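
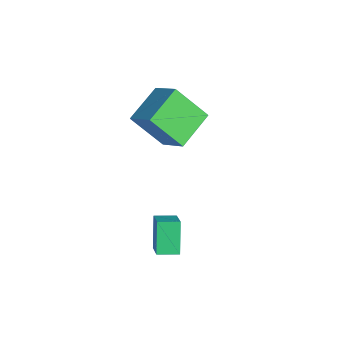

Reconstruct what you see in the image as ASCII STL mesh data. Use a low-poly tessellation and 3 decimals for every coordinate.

solid 
facet normal -0.790 0.159 -0.592
outer loop
vertex -0.635 0.206 1.101
vertex -0.431 0.988 1.039
vertex 0.103 -0.069 0.041
endloop
endfacet
facet normal -0.251 -0.965 0.076
outer loop
vertex 1.091 -0.268 0.781
vertex -0.635 0.206 1.101
vertex 0.103 -0.069 0.041
endloop
endfacet
facet normal -0.790 0.160 -0.592
outer loop
vertex 0.103 -0.069 0.041
vertex -0.431 0.988 1.039
vertex 0.307 0.713 -0.02
endloop
endfacet
facet normal 0.559 -0.208 -0.802
outer loop
vertex 0.307 0.713 -0.02
vertex 1.091 -0.268 0.781
vertex 0.103 -0.069 0.041
endloop
endfacet
facet normal -0.559 0.209 0.802
outer loop
vertex -0.635 0.206 1.101
vertex 0.557 0.789 1.779
vertex -0.431 0.988 1.039
endloop
endfacet
facet normal -0.251 -0.965 0.076
outer loop
vertex 0.353 0.007 1.84
vertex -0.635 0.206 1.101
vertex 1.091 -0.268 0.781
endloop
endfacet
facet normal -0.559 0.208 0.803
outer loop
vertex 0.353 0.007 1.84
vertex 0.557 0.789 1.779
vertex -0.635 0.206 1.101
endloop
endfacet
facet normal 0.251 0.965 -0.076
outer loop
vertex -0.431 0.988 1.039
vertex 0.557 0.789 1.779
vertex 0.307 0.713 -0.02
endloop
endfacet
facet normal 0.558 -0.209 -0.803
outer loop
vertex 1.295 0.514 0.719
vertex 1.091 -0.268 0.781
vertex 0.307 0.713 -0.02
endloop
endfacet
facet normal 0.251 0.965 -0.076
outer loop
vertex 0.307 0.713 -0.02
vertex 0.557 0.789 1.779
vertex 1.295 0.514 0.719
endloop
endfacet
facet normal 0.790 -0.159 0.592
outer loop
vertex 1.295 0.514 0.719
vertex 0.353 0.007 1.84
vertex 1.091 -0.268 0.781
endloop
endfacet
facet normal 0.790 -0.160 0.592
outer loop
vertex 0.557 0.789 1.779
vertex 0.353 0.007 1.84
vertex 1.295 0.514 0.719
endloop
endfacet
facet normal -0.776 -0.276 -0.567
outer loop
vertex -3.713 0.362 3.804
vertex -4.596 1.622 4.399
vertex -3.122 1.394 2.493
endloop
endfacet
facet normal 0.535 -0.764 -0.360
outer loop
vertex -2.044 1.778 3.281
vertex -3.713 0.362 3.804
vertex -3.122 1.394 2.493
endloop
endfacet
facet normal -0.776 -0.277 -0.567
outer loop
vertex -3.122 1.394 2.493
vertex -4.596 1.622 4.399
vertex -4.006 2.654 3.088
endloop
endfacet
facet normal 0.333 0.584 -0.740
outer loop
vertex -4.006 2.654 3.088
vertex -2.044 1.778 3.281
vertex -3.122 1.394 2.493
endloop
endfacet
facet normal -0.334 -0.583 0.741
outer loop
vertex -3.713 0.362 3.804
vertex -3.518 2.006 5.187
vertex -4.596 1.622 4.399
endloop
endfacet
facet normal 0.535 -0.764 -0.361
outer loop
vertex -2.634 0.746 4.592
vertex -3.713 0.362 3.804
vertex -2.044 1.778 3.281
endloop
endfacet
facet normal -0.333 -0.584 0.741
outer loop
vertex -2.634 0.746 4.592
vertex -3.518 2.006 5.187
vertex -3.713 0.362 3.804
endloop
endfacet
facet normal -0.535 0.764 0.360
outer loop
vertex -4.596 1.622 4.399
vertex -3.518 2.006 5.187
vertex -4.006 2.654 3.088
endloop
endfacet
facet normal 0.333 0.583 -0.741
outer loop
vertex -2.927 3.038 3.876
vertex -2.044 1.778 3.281
vertex -4.006 2.654 3.088
endloop
endfacet
facet normal -0.535 0.764 0.360
outer loop
vertex -4.006 2.654 3.088
vertex -3.518 2.006 5.187
vertex -2.927 3.038 3.876
endloop
endfacet
facet normal 0.776 0.276 0.567
outer loop
vertex -2.927 3.038 3.876
vertex -2.634 0.746 4.592
vertex -2.044 1.778 3.281
endloop
endfacet
facet normal 0.776 0.276 0.567
outer loop
vertex -3.518 2.006 5.187
vertex -2.634 0.746 4.592
vertex -2.927 3.038 3.876
endloop
endfacet

endsolid


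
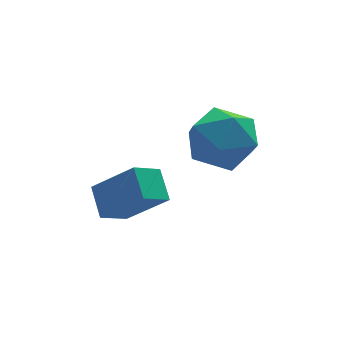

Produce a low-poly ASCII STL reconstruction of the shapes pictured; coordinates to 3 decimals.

solid 
facet normal -0.818 -0.275 0.505
outer loop
vertex -2.042 -0.645 -0.996
vertex -1.991 0.283 -0.408
vertex -3.028 0.147 -2.162
endloop
endfacet
facet normal -0.045 -0.844 -0.535
outer loop
vertex -2.169 0.437 -2.692
vertex -2.042 -0.645 -0.996
vertex -3.028 0.147 -2.162
endloop
endfacet
facet normal -0.818 -0.275 0.505
outer loop
vertex -3.028 0.147 -2.162
vertex -1.991 0.283 -0.408
vertex -2.977 1.075 -1.574
endloop
endfacet
facet normal -0.573 0.461 -0.677
outer loop
vertex -2.977 1.075 -1.574
vertex -2.169 0.437 -2.692
vertex -3.028 0.147 -2.162
endloop
endfacet
facet normal 0.573 -0.461 0.677
outer loop
vertex -2.042 -0.645 -0.996
vertex -1.132 0.573 -0.938
vertex -1.991 0.283 -0.408
endloop
endfacet
facet normal -0.045 -0.844 -0.535
outer loop
vertex -1.183 -0.355 -1.526
vertex -2.042 -0.645 -0.996
vertex -2.169 0.437 -2.692
endloop
endfacet
facet normal 0.573 -0.461 0.677
outer loop
vertex -1.183 -0.355 -1.526
vertex -1.132 0.573 -0.938
vertex -2.042 -0.645 -0.996
endloop
endfacet
facet normal 0.045 0.844 0.535
outer loop
vertex -1.991 0.283 -0.408
vertex -1.132 0.573 -0.938
vertex -2.977 1.075 -1.574
endloop
endfacet
facet normal -0.573 0.461 -0.677
outer loop
vertex -2.118 1.365 -2.104
vertex -2.169 0.437 -2.692
vertex -2.977 1.075 -1.574
endloop
endfacet
facet normal 0.045 0.844 0.535
outer loop
vertex -2.977 1.075 -1.574
vertex -1.132 0.573 -0.938
vertex -2.118 1.365 -2.104
endloop
endfacet
facet normal 0.818 0.275 -0.505
outer loop
vertex -2.118 1.365 -2.104
vertex -1.183 -0.355 -1.526
vertex -2.169 0.437 -2.692
endloop
endfacet
facet normal 0.818 0.275 -0.505
outer loop
vertex -1.132 0.573 -0.938
vertex -1.183 -0.355 -1.526
vertex -2.118 1.365 -2.104
endloop
endfacet
facet normal -0.963 0.266 0.051
outer loop
vertex -0.42 0.212 0.702
vertex -0.727 -0.855 0.465
vertex -0.581 -0.533 1.544
endloop
endfacet
facet normal -0.564 0.669 0.484
outer loop
vertex -0.42 0.212 0.702
vertex -0.581 -0.533 1.544
vertex 0.299 0.183 1.58
endloop
endfacet
facet normal -0.068 0.994 0.088
outer loop
vertex -0.42 0.212 0.702
vertex 0.299 0.183 1.58
vertex 0.697 0.304 0.524
endloop
endfacet
facet normal -0.159 0.791 -0.590
outer loop
vertex -0.42 0.212 0.702
vertex 0.697 0.304 0.524
vertex 0.063 -0.338 -0.166
endloop
endfacet
facet normal -0.713 0.341 -0.613
outer loop
vertex -0.42 0.212 0.702
vertex 0.063 -0.338 -0.166
vertex -0.727 -0.855 0.465
endloop
endfacet
facet normal -0.231 0.237 0.944
outer loop
vertex 0.299 0.183 1.58
vertex -0.581 -0.533 1.544
vertex 0.437 -0.902 1.886
endloop
endfacet
facet normal -0.876 -0.416 0.243
outer loop
vertex -0.581 -0.533 1.544
vertex -0.727 -0.855 0.465
vertex -0.197 -1.544 1.196
endloop
endfacet
facet normal -0.471 -0.294 -0.831
outer loop
vertex -0.727 -0.855 0.465
vertex 0.063 -0.338 -0.166
vertex 0.201 -1.423 0.14
endloop
endfacet
facet normal 0.424 0.435 -0.794
outer loop
vertex 0.063 -0.338 -0.166
vertex 0.697 0.304 0.524
vertex 1.081 -0.707 0.176
endloop
endfacet
facet normal 0.572 0.762 0.303
outer loop
vertex 0.697 0.304 0.524
vertex 0.299 0.183 1.58
vertex 1.227 -0.385 1.255
endloop
endfacet
facet normal 0.159 -0.791 0.590
outer loop
vertex 0.92 -1.452 1.018
vertex 0.437 -0.902 1.886
vertex -0.197 -1.544 1.196
endloop
endfacet
facet normal 0.068 -0.994 -0.088
outer loop
vertex 0.92 -1.452 1.018
vertex -0.197 -1.544 1.196
vertex 0.201 -1.423 0.14
endloop
endfacet
facet normal 0.564 -0.669 -0.484
outer loop
vertex 0.92 -1.452 1.018
vertex 0.201 -1.423 0.14
vertex 1.081 -0.707 0.176
endloop
endfacet
facet normal 0.963 -0.266 -0.051
outer loop
vertex 0.92 -1.452 1.018
vertex 1.081 -0.707 0.176
vertex 1.227 -0.385 1.255
endloop
endfacet
facet normal 0.713 -0.341 0.613
outer loop
vertex 0.92 -1.452 1.018
vertex 1.227 -0.385 1.255
vertex 0.437 -0.902 1.886
endloop
endfacet
facet normal -0.424 -0.435 0.794
outer loop
vertex -0.197 -1.544 1.196
vertex 0.437 -0.902 1.886
vertex -0.581 -0.533 1.544
endloop
endfacet
facet normal -0.572 -0.762 -0.303
outer loop
vertex 0.201 -1.423 0.14
vertex -0.197 -1.544 1.196
vertex -0.727 -0.855 0.465
endloop
endfacet
facet normal 0.231 -0.237 -0.944
outer loop
vertex 1.081 -0.707 0.176
vertex 0.201 -1.423 0.14
vertex 0.063 -0.338 -0.166
endloop
endfacet
facet normal 0.876 0.416 -0.243
outer loop
vertex 1.227 -0.385 1.255
vertex 1.081 -0.707 0.176
vertex 0.697 0.304 0.524
endloop
endfacet
facet normal 0.471 0.294 0.831
outer loop
vertex 0.437 -0.902 1.886
vertex 1.227 -0.385 1.255
vertex 0.299 0.183 1.58
endloop
endfacet

endsolid


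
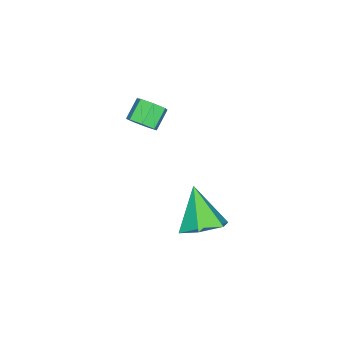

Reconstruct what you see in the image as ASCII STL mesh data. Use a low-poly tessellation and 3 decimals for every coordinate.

solid 
facet normal 0.789 -0.052 -0.612
outer loop
vertex -1.512 -3.219 0.07
vertex -1.932 -3.488 -0.449
vertex -1.778 -2.799 -0.309
endloop
endfacet
facet normal 0.442 0.739 0.509
outer loop
vertex -1.512 -3.219 0.07
vertex -1.778 -2.799 -0.309
vertex -2.389 -3.162 0.749
endloop
endfacet
facet normal 0.442 0.739 0.509
outer loop
vertex -2.389 -3.162 0.749
vertex -1.778 -2.799 -0.309
vertex -2.655 -2.742 0.37
endloop
endfacet
facet normal -0.790 0.050 0.611
outer loop
vertex -2.389 -3.162 0.749
vertex -2.655 -2.742 0.37
vertex -2.808 -3.432 0.229
endloop
endfacet
facet normal 0.789 -0.052 -0.612
outer loop
vertex -1.778 -2.799 -0.309
vertex -1.932 -3.488 -0.449
vertex -2.16 -2.899 -0.793
endloop
endfacet
facet normal -0.058 0.986 -0.158
outer loop
vertex -1.778 -2.799 -0.309
vertex -2.16 -2.899 -0.793
vertex -2.655 -2.742 0.37
endloop
endfacet
facet normal -0.058 0.986 -0.158
outer loop
vertex -2.655 -2.742 0.37
vertex -2.16 -2.899 -0.793
vertex -3.037 -2.842 -0.115
endloop
endfacet
facet normal -0.790 0.050 0.612
outer loop
vertex -2.655 -2.742 0.37
vertex -3.037 -2.842 -0.115
vertex -2.808 -3.432 0.229
endloop
endfacet
facet normal 0.791 -0.050 -0.610
outer loop
vertex -2.16 -2.899 -0.793
vertex -1.932 -3.488 -0.449
vertex -2.369 -3.442 -1.019
endloop
endfacet
facet normal -0.513 0.491 -0.705
outer loop
vertex -2.16 -2.899 -0.793
vertex -2.369 -3.442 -1.019
vertex -3.037 -2.842 -0.115
endloop
endfacet
facet normal -0.513 0.490 -0.705
outer loop
vertex -3.037 -2.842 -0.115
vertex -2.369 -3.442 -1.019
vertex -3.246 -3.386 -0.341
endloop
endfacet
facet normal -0.790 0.050 0.611
outer loop
vertex -3.037 -2.842 -0.115
vertex -3.246 -3.386 -0.341
vertex -2.808 -3.432 0.229
endloop
endfacet
facet normal 0.791 -0.051 -0.610
outer loop
vertex -2.369 -3.442 -1.019
vertex -1.932 -3.488 -0.449
vertex -2.249 -4.021 -0.815
endloop
endfacet
facet normal -0.582 -0.375 -0.722
outer loop
vertex -2.369 -3.442 -1.019
vertex -2.249 -4.021 -0.815
vertex -3.246 -3.386 -0.341
endloop
endfacet
facet normal -0.582 -0.375 -0.721
outer loop
vertex -3.246 -3.386 -0.341
vertex -2.249 -4.021 -0.815
vertex -3.126 -3.964 -0.137
endloop
endfacet
facet normal -0.790 0.052 0.611
outer loop
vertex -3.246 -3.386 -0.341
vertex -3.126 -3.964 -0.137
vertex -2.808 -3.432 0.229
endloop
endfacet
facet normal 0.790 -0.050 -0.611
outer loop
vertex -2.249 -4.021 -0.815
vertex -1.932 -3.488 -0.449
vertex -1.89 -4.198 -0.336
endloop
endfacet
facet normal -0.213 -0.958 -0.195
outer loop
vertex -2.249 -4.021 -0.815
vertex -1.89 -4.198 -0.336
vertex -3.126 -3.964 -0.137
endloop
endfacet
facet normal -0.213 -0.958 -0.195
outer loop
vertex -3.126 -3.964 -0.137
vertex -1.89 -4.198 -0.336
vertex -2.767 -4.141 0.342
endloop
endfacet
facet normal -0.790 0.052 0.611
outer loop
vertex -3.126 -3.964 -0.137
vertex -2.767 -4.141 0.342
vertex -2.808 -3.432 0.229
endloop
endfacet
facet normal 0.790 -0.051 -0.611
outer loop
vertex -1.89 -4.198 -0.336
vertex -1.932 -3.488 -0.449
vertex -1.562 -3.841 0.058
endloop
endfacet
facet normal 0.317 -0.819 0.478
outer loop
vertex -1.89 -4.198 -0.336
vertex -1.562 -3.841 0.058
vertex -2.767 -4.141 0.342
endloop
endfacet
facet normal 0.317 -0.819 0.478
outer loop
vertex -2.767 -4.141 0.342
vertex -1.562 -3.841 0.058
vertex -2.439 -3.784 0.736
endloop
endfacet
facet normal -0.790 0.052 0.611
outer loop
vertex -2.767 -4.141 0.342
vertex -2.439 -3.784 0.736
vertex -2.808 -3.432 0.229
endloop
endfacet
facet normal 0.789 -0.052 -0.612
outer loop
vertex -1.562 -3.841 0.058
vertex -1.932 -3.488 -0.449
vertex -1.512 -3.219 0.07
endloop
endfacet
facet normal 0.608 -0.064 0.792
outer loop
vertex -1.562 -3.841 0.058
vertex -1.512 -3.219 0.07
vertex -2.439 -3.784 0.736
endloop
endfacet
facet normal 0.608 -0.065 0.791
outer loop
vertex -2.439 -3.784 0.736
vertex -1.512 -3.219 0.07
vertex -2.389 -3.162 0.749
endloop
endfacet
facet normal -0.790 0.051 0.611
outer loop
vertex -2.439 -3.784 0.736
vertex -2.389 -3.162 0.749
vertex -2.808 -3.432 0.229
endloop
endfacet
facet normal 0.461 0.459 -0.759
outer loop
vertex 3.533 1.884 -0.094
vertex 2.712 1.7 -0.704
vertex 2.759 2.576 -0.146
endloop
endfacet
facet normal 0.246 0.343 0.907
outer loop
vertex 3.533 1.884 -0.094
vertex 2.759 2.576 -0.146
vertex 1.808 0.8 0.784
endloop
endfacet
facet normal 0.461 0.459 -0.759
outer loop
vertex 2.759 2.576 -0.146
vertex 2.712 1.7 -0.704
vertex 1.937 2.391 -0.757
endloop
endfacet
facet normal -0.560 0.599 0.572
outer loop
vertex 2.759 2.576 -0.146
vertex 1.937 2.391 -0.757
vertex 1.808 0.8 0.784
endloop
endfacet
facet normal 0.461 0.459 -0.759
outer loop
vertex 1.937 2.391 -0.757
vertex 2.712 1.7 -0.704
vertex 1.89 1.515 -1.315
endloop
endfacet
facet normal -0.998 0.064 -0.017
outer loop
vertex 1.937 2.391 -0.757
vertex 1.89 1.515 -1.315
vertex 1.808 0.8 0.784
endloop
endfacet
facet normal 0.461 0.459 -0.760
outer loop
vertex 1.89 1.515 -1.315
vertex 2.712 1.7 -0.704
vertex 2.665 0.823 -1.262
endloop
endfacet
facet normal -0.630 -0.727 -0.272
outer loop
vertex 1.89 1.515 -1.315
vertex 2.665 0.823 -1.262
vertex 1.808 0.8 0.784
endloop
endfacet
facet normal 0.461 0.459 -0.760
outer loop
vertex 2.665 0.823 -1.262
vertex 2.712 1.7 -0.704
vertex 3.487 1.008 -0.652
endloop
endfacet
facet normal 0.175 -0.983 0.062
outer loop
vertex 2.665 0.823 -1.262
vertex 3.487 1.008 -0.652
vertex 1.808 0.8 0.784
endloop
endfacet
facet normal 0.461 0.459 -0.759
outer loop
vertex 3.487 1.008 -0.652
vertex 2.712 1.7 -0.704
vertex 3.533 1.884 -0.094
endloop
endfacet
facet normal 0.613 -0.447 0.652
outer loop
vertex 3.487 1.008 -0.652
vertex 3.533 1.884 -0.094
vertex 1.808 0.8 0.784
endloop
endfacet

endsolid


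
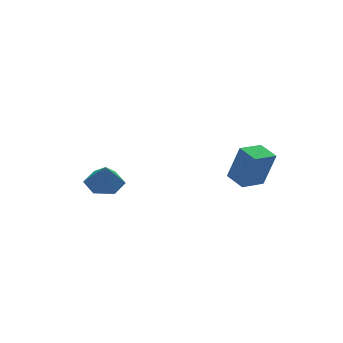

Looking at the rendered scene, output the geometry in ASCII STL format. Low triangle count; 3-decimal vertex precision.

solid 
facet normal 0.083 0.272 -0.959
outer loop
vertex -1.235 3.972 -3.643
vertex -2.056 3.498 -3.848
vertex -2.087 4.432 -3.586
endloop
endfacet
facet normal 0.352 0.558 0.752
outer loop
vertex -1.235 3.972 -3.643
vertex -2.087 4.432 -3.586
vertex -2.164 3.142 -2.592
endloop
endfacet
facet normal 0.083 0.272 -0.959
outer loop
vertex -2.087 4.432 -3.586
vertex -2.056 3.498 -3.848
vertex -2.908 3.958 -3.791
endloop
endfacet
facet normal -0.487 0.551 0.677
outer loop
vertex -2.087 4.432 -3.586
vertex -2.908 3.958 -3.791
vertex -2.164 3.142 -2.592
endloop
endfacet
facet normal 0.083 0.272 -0.959
outer loop
vertex -2.908 3.958 -3.791
vertex -2.056 3.498 -3.848
vertex -2.877 3.025 -4.053
endloop
endfacet
facet normal -0.883 -0.154 0.443
outer loop
vertex -2.908 3.958 -3.791
vertex -2.877 3.025 -4.053
vertex -2.164 3.142 -2.592
endloop
endfacet
facet normal 0.083 0.272 -0.959
outer loop
vertex -2.877 3.025 -4.053
vertex -2.056 3.498 -3.848
vertex -2.025 2.565 -4.11
endloop
endfacet
facet normal -0.441 -0.852 0.283
outer loop
vertex -2.877 3.025 -4.053
vertex -2.025 2.565 -4.11
vertex -2.164 3.142 -2.592
endloop
endfacet
facet normal 0.082 0.272 -0.959
outer loop
vertex -2.025 2.565 -4.11
vertex -2.056 3.498 -3.848
vertex -1.204 3.039 -3.905
endloop
endfacet
facet normal 0.398 -0.845 0.358
outer loop
vertex -2.025 2.565 -4.11
vertex -1.204 3.039 -3.905
vertex -2.164 3.142 -2.592
endloop
endfacet
facet normal 0.082 0.272 -0.959
outer loop
vertex -1.204 3.039 -3.905
vertex -2.056 3.498 -3.848
vertex -1.235 3.972 -3.643
endloop
endfacet
facet normal 0.794 -0.140 0.592
outer loop
vertex -1.204 3.039 -3.905
vertex -1.235 3.972 -3.643
vertex -2.164 3.142 -2.592
endloop
endfacet
facet normal -0.960 -0.170 0.221
outer loop
vertex 1.88 -3.079 -0.005
vertex 1.741 -2.036 0.192
vertex 1.421 -2.803 -1.787
endloop
endfacet
facet normal 0.130 -0.974 -0.184
outer loop
vertex 2.659 -2.584 -2.072
vertex 1.88 -3.079 -0.005
vertex 1.421 -2.803 -1.787
endloop
endfacet
facet normal -0.960 -0.170 0.221
outer loop
vertex 1.421 -2.803 -1.787
vertex 1.741 -2.036 0.192
vertex 1.282 -1.76 -1.589
endloop
endfacet
facet normal -0.247 0.149 -0.958
outer loop
vertex 1.282 -1.76 -1.589
vertex 2.659 -2.584 -2.072
vertex 1.421 -2.803 -1.787
endloop
endfacet
facet normal 0.247 -0.148 0.958
outer loop
vertex 1.88 -3.079 -0.005
vertex 2.979 -1.817 -0.093
vertex 1.741 -2.036 0.192
endloop
endfacet
facet normal 0.130 -0.974 -0.184
outer loop
vertex 3.118 -2.86 -0.291
vertex 1.88 -3.079 -0.005
vertex 2.659 -2.584 -2.072
endloop
endfacet
facet normal 0.247 -0.149 0.957
outer loop
vertex 3.118 -2.86 -0.291
vertex 2.979 -1.817 -0.093
vertex 1.88 -3.079 -0.005
endloop
endfacet
facet normal -0.130 0.974 0.184
outer loop
vertex 1.741 -2.036 0.192
vertex 2.979 -1.817 -0.093
vertex 1.282 -1.76 -1.589
endloop
endfacet
facet normal -0.247 0.148 -0.958
outer loop
vertex 2.52 -1.541 -1.875
vertex 2.659 -2.584 -2.072
vertex 1.282 -1.76 -1.589
endloop
endfacet
facet normal -0.130 0.974 0.184
outer loop
vertex 1.282 -1.76 -1.589
vertex 2.979 -1.817 -0.093
vertex 2.52 -1.541 -1.875
endloop
endfacet
facet normal 0.960 0.170 -0.221
outer loop
vertex 2.52 -1.541 -1.875
vertex 3.118 -2.86 -0.291
vertex 2.659 -2.584 -2.072
endloop
endfacet
facet normal 0.960 0.170 -0.221
outer loop
vertex 2.979 -1.817 -0.093
vertex 3.118 -2.86 -0.291
vertex 2.52 -1.541 -1.875
endloop
endfacet

endsolid


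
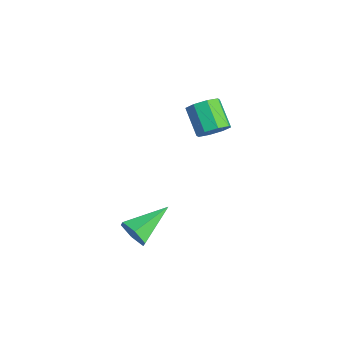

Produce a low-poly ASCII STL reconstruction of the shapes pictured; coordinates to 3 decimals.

solid 
facet normal 0.811 -0.078 -0.580
outer loop
vertex -1.324 1.722 -1.686
vertex -1.837 1.777 -2.411
vertex -1.412 2.364 -1.895
endloop
endfacet
facet normal 0.570 0.324 0.755
outer loop
vertex -1.324 1.722 -1.686
vertex -1.412 2.364 -1.895
vertex -2.67 1.848 -0.724
endloop
endfacet
facet normal 0.570 0.324 0.755
outer loop
vertex -2.67 1.848 -0.724
vertex -1.412 2.364 -1.895
vertex -2.759 2.49 -0.932
endloop
endfacet
facet normal -0.811 0.075 0.580
outer loop
vertex -2.67 1.848 -0.724
vertex -2.759 2.49 -0.932
vertex -3.183 1.903 -1.449
endloop
endfacet
facet normal 0.810 -0.076 -0.581
outer loop
vertex -1.412 2.364 -1.895
vertex -1.837 1.777 -2.411
vertex -1.75 2.663 -2.406
endloop
endfacet
facet normal 0.311 0.896 0.318
outer loop
vertex -1.412 2.364 -1.895
vertex -1.75 2.663 -2.406
vertex -2.759 2.49 -0.932
endloop
endfacet
facet normal 0.312 0.895 0.318
outer loop
vertex -2.759 2.49 -0.932
vertex -1.75 2.663 -2.406
vertex -3.096 2.789 -1.443
endloop
endfacet
facet normal -0.811 0.076 0.579
outer loop
vertex -2.759 2.49 -0.932
vertex -3.096 2.789 -1.443
vertex -3.183 1.903 -1.449
endloop
endfacet
facet normal 0.811 -0.076 -0.580
outer loop
vertex -1.75 2.663 -2.406
vertex -1.837 1.777 -2.411
vertex -2.138 2.442 -2.92
endloop
endfacet
facet normal -0.131 0.943 -0.306
outer loop
vertex -1.75 2.663 -2.406
vertex -2.138 2.442 -2.92
vertex -3.096 2.789 -1.443
endloop
endfacet
facet normal -0.131 0.943 -0.306
outer loop
vertex -3.096 2.789 -1.443
vertex -2.138 2.442 -2.92
vertex -3.485 2.568 -1.957
endloop
endfacet
facet normal -0.810 0.076 0.581
outer loop
vertex -3.096 2.789 -1.443
vertex -3.485 2.568 -1.957
vertex -3.183 1.903 -1.449
endloop
endfacet
facet normal 0.811 -0.077 -0.580
outer loop
vertex -2.138 2.442 -2.92
vertex -1.837 1.777 -2.411
vertex -2.35 1.832 -3.136
endloop
endfacet
facet normal -0.495 0.438 -0.750
outer loop
vertex -2.138 2.442 -2.92
vertex -2.35 1.832 -3.136
vertex -3.485 2.568 -1.957
endloop
endfacet
facet normal -0.495 0.438 -0.750
outer loop
vertex -3.485 2.568 -1.957
vertex -2.35 1.832 -3.136
vertex -3.696 1.958 -2.174
endloop
endfacet
facet normal -0.811 0.074 0.580
outer loop
vertex -3.485 2.568 -1.957
vertex -3.696 1.958 -2.174
vertex -3.183 1.903 -1.449
endloop
endfacet
facet normal 0.811 -0.075 -0.580
outer loop
vertex -2.35 1.832 -3.136
vertex -1.837 1.777 -2.411
vertex -2.261 1.19 -2.928
endloop
endfacet
facet normal -0.570 -0.324 -0.755
outer loop
vertex -2.35 1.832 -3.136
vertex -2.261 1.19 -2.928
vertex -3.696 1.958 -2.174
endloop
endfacet
facet normal -0.570 -0.324 -0.755
outer loop
vertex -3.696 1.958 -2.174
vertex -2.261 1.19 -2.928
vertex -3.608 1.316 -1.965
endloop
endfacet
facet normal -0.811 0.078 0.580
outer loop
vertex -3.696 1.958 -2.174
vertex -3.608 1.316 -1.965
vertex -3.183 1.903 -1.449
endloop
endfacet
facet normal 0.811 -0.076 -0.579
outer loop
vertex -2.261 1.19 -2.928
vertex -1.837 1.777 -2.411
vertex -1.924 0.891 -2.417
endloop
endfacet
facet normal -0.311 -0.895 -0.318
outer loop
vertex -2.261 1.19 -2.928
vertex -1.924 0.891 -2.417
vertex -3.608 1.316 -1.965
endloop
endfacet
facet normal -0.311 -0.895 -0.318
outer loop
vertex -3.608 1.316 -1.965
vertex -1.924 0.891 -2.417
vertex -3.27 1.017 -1.454
endloop
endfacet
facet normal -0.810 0.076 0.581
outer loop
vertex -3.608 1.316 -1.965
vertex -3.27 1.017 -1.454
vertex -3.183 1.903 -1.449
endloop
endfacet
facet normal 0.810 -0.076 -0.581
outer loop
vertex -1.924 0.891 -2.417
vertex -1.837 1.777 -2.411
vertex -1.535 1.112 -1.903
endloop
endfacet
facet normal 0.131 -0.943 0.306
outer loop
vertex -1.924 0.891 -2.417
vertex -1.535 1.112 -1.903
vertex -3.27 1.017 -1.454
endloop
endfacet
facet normal 0.131 -0.943 0.307
outer loop
vertex -3.27 1.017 -1.454
vertex -1.535 1.112 -1.903
vertex -2.882 1.238 -0.94
endloop
endfacet
facet normal -0.811 0.076 0.580
outer loop
vertex -3.27 1.017 -1.454
vertex -2.882 1.238 -0.94
vertex -3.183 1.903 -1.449
endloop
endfacet
facet normal 0.811 -0.074 -0.580
outer loop
vertex -1.535 1.112 -1.903
vertex -1.837 1.777 -2.411
vertex -1.324 1.722 -1.686
endloop
endfacet
facet normal 0.495 -0.438 0.750
outer loop
vertex -1.535 1.112 -1.903
vertex -1.324 1.722 -1.686
vertex -2.882 1.238 -0.94
endloop
endfacet
facet normal 0.495 -0.438 0.750
outer loop
vertex -2.882 1.238 -0.94
vertex -1.324 1.722 -1.686
vertex -2.67 1.848 -0.724
endloop
endfacet
facet normal -0.811 0.077 0.580
outer loop
vertex -2.882 1.238 -0.94
vertex -2.67 1.848 -0.724
vertex -3.183 1.903 -1.449
endloop
endfacet
facet normal 0.201 -0.930 -0.309
outer loop
vertex 2.712 -4.332 -4.207
vertex 2.329 -4.648 -3.505
vertex 1.87 -4.51 -4.22
endloop
endfacet
facet normal -0.113 0.591 -0.799
outer loop
vertex 2.712 -4.332 -4.207
vertex 1.87 -4.51 -4.22
vertex 1.891 -2.632 -2.835
endloop
endfacet
facet normal 0.203 -0.929 -0.309
outer loop
vertex 1.87 -4.51 -4.22
vertex 2.329 -4.648 -3.505
vertex 1.488 -4.827 -3.518
endloop
endfacet
facet normal -0.891 0.276 -0.360
outer loop
vertex 1.87 -4.51 -4.22
vertex 1.488 -4.827 -3.518
vertex 1.891 -2.632 -2.835
endloop
endfacet
facet normal 0.203 -0.929 -0.309
outer loop
vertex 1.488 -4.827 -3.518
vertex 2.329 -4.648 -3.505
vertex 1.946 -4.965 -2.803
endloop
endfacet
facet normal -0.843 -0.013 0.538
outer loop
vertex 1.488 -4.827 -3.518
vertex 1.946 -4.965 -2.803
vertex 1.891 -2.632 -2.835
endloop
endfacet
facet normal 0.201 -0.929 -0.310
outer loop
vertex 1.946 -4.965 -2.803
vertex 2.329 -4.648 -3.505
vertex 2.787 -4.787 -2.791
endloop
endfacet
facet normal -0.017 0.013 1.000
outer loop
vertex 1.946 -4.965 -2.803
vertex 2.787 -4.787 -2.791
vertex 1.891 -2.632 -2.835
endloop
endfacet
facet normal 0.201 -0.929 -0.310
outer loop
vertex 2.787 -4.787 -2.791
vertex 2.329 -4.648 -3.505
vertex 3.17 -4.47 -3.493
endloop
endfacet
facet normal 0.760 0.327 0.562
outer loop
vertex 2.787 -4.787 -2.791
vertex 3.17 -4.47 -3.493
vertex 1.891 -2.632 -2.835
endloop
endfacet
facet normal 0.201 -0.930 -0.309
outer loop
vertex 3.17 -4.47 -3.493
vertex 2.329 -4.648 -3.505
vertex 2.712 -4.332 -4.207
endloop
endfacet
facet normal 0.712 0.616 -0.337
outer loop
vertex 3.17 -4.47 -3.493
vertex 2.712 -4.332 -4.207
vertex 1.891 -2.632 -2.835
endloop
endfacet

endsolid


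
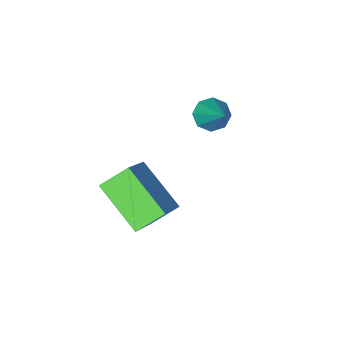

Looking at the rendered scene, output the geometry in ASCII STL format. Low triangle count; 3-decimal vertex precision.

solid 
facet normal -0.568 -0.527 -0.632
outer loop
vertex 1.277 2.301 0.208
vertex 0.937 3.891 -0.812
vertex 2.169 2.09 -0.418
endloop
endfacet
facet normal 0.177 -0.828 0.532
outer loop
vertex 3.203 3.049 0.732
vertex 1.277 2.301 0.208
vertex 2.169 2.09 -0.418
endloop
endfacet
facet normal -0.568 -0.527 -0.632
outer loop
vertex 2.169 2.09 -0.418
vertex 0.937 3.891 -0.812
vertex 1.829 3.68 -1.438
endloop
endfacet
facet normal 0.804 -0.190 -0.564
outer loop
vertex 1.829 3.68 -1.438
vertex 3.203 3.049 0.732
vertex 2.169 2.09 -0.418
endloop
endfacet
facet normal -0.804 0.190 0.564
outer loop
vertex 1.277 2.301 0.208
vertex 1.971 4.85 0.338
vertex 0.937 3.891 -0.812
endloop
endfacet
facet normal 0.177 -0.828 0.532
outer loop
vertex 2.311 3.26 1.358
vertex 1.277 2.301 0.208
vertex 3.203 3.049 0.732
endloop
endfacet
facet normal -0.804 0.190 0.564
outer loop
vertex 2.311 3.26 1.358
vertex 1.971 4.85 0.338
vertex 1.277 2.301 0.208
endloop
endfacet
facet normal -0.177 0.828 -0.532
outer loop
vertex 0.937 3.891 -0.812
vertex 1.971 4.85 0.338
vertex 1.829 3.68 -1.438
endloop
endfacet
facet normal 0.804 -0.190 -0.564
outer loop
vertex 2.863 4.639 -0.288
vertex 3.203 3.049 0.732
vertex 1.829 3.68 -1.438
endloop
endfacet
facet normal -0.177 0.828 -0.532
outer loop
vertex 1.829 3.68 -1.438
vertex 1.971 4.85 0.338
vertex 2.863 4.639 -0.288
endloop
endfacet
facet normal 0.568 0.527 0.632
outer loop
vertex 2.863 4.639 -0.288
vertex 2.311 3.26 1.358
vertex 3.203 3.049 0.732
endloop
endfacet
facet normal 0.568 0.527 0.632
outer loop
vertex 1.971 4.85 0.338
vertex 2.311 3.26 1.358
vertex 2.863 4.639 -0.288
endloop
endfacet
facet normal -0.192 -0.707 -0.681
outer loop
vertex -0.738 1.785 1.188
vertex -1.296 2.037 1.084
vertex -0.729 2.113 0.845
endloop
endfacet
facet normal 0.995 0.055 0.079
outer loop
vertex -0.738 1.785 1.188
vertex -0.729 2.113 0.845
vertex -0.924 3.403 2.396
endloop
endfacet
facet normal -0.191 -0.709 -0.679
outer loop
vertex -0.729 2.113 0.845
vertex -1.296 2.037 1.084
vertex -1.051 2.395 0.641
endloop
endfacet
facet normal 0.734 0.565 -0.378
outer loop
vertex -0.729 2.113 0.845
vertex -1.051 2.395 0.641
vertex -0.924 3.403 2.396
endloop
endfacet
facet normal -0.193 -0.708 -0.679
outer loop
vertex -1.051 2.395 0.641
vertex -1.296 2.037 1.084
vertex -1.516 2.468 0.697
endloop
endfacet
facet normal 0.075 0.862 -0.501
outer loop
vertex -1.051 2.395 0.641
vertex -1.516 2.468 0.697
vertex -0.924 3.403 2.396
endloop
endfacet
facet normal -0.192 -0.708 -0.679
outer loop
vertex -1.516 2.468 0.697
vertex -1.296 2.037 1.084
vertex -1.853 2.288 0.98
endloop
endfacet
facet normal -0.596 0.773 -0.218
outer loop
vertex -1.516 2.468 0.697
vertex -1.853 2.288 0.98
vertex -0.924 3.403 2.396
endloop
endfacet
facet normal -0.192 -0.708 -0.680
outer loop
vertex -1.853 2.288 0.98
vertex -1.296 2.037 1.084
vertex -1.862 1.961 1.323
endloop
endfacet
facet normal -0.886 0.347 0.308
outer loop
vertex -1.853 2.288 0.98
vertex -1.862 1.961 1.323
vertex -0.924 3.403 2.396
endloop
endfacet
facet normal -0.192 -0.708 -0.680
outer loop
vertex -1.862 1.961 1.323
vertex -1.296 2.037 1.084
vertex -1.54 1.678 1.527
endloop
endfacet
facet normal -0.625 -0.161 0.763
outer loop
vertex -1.862 1.961 1.323
vertex -1.54 1.678 1.527
vertex -0.924 3.403 2.396
endloop
endfacet
facet normal -0.191 -0.708 -0.679
outer loop
vertex -1.54 1.678 1.527
vertex -1.296 2.037 1.084
vertex -1.075 1.606 1.471
endloop
endfacet
facet normal 0.036 -0.460 0.887
outer loop
vertex -1.54 1.678 1.527
vertex -1.075 1.606 1.471
vertex -0.924 3.403 2.396
endloop
endfacet
facet normal -0.194 -0.709 -0.679
outer loop
vertex -1.075 1.606 1.471
vertex -1.296 2.037 1.084
vertex -0.738 1.785 1.188
endloop
endfacet
facet normal 0.705 -0.371 0.605
outer loop
vertex -1.075 1.606 1.471
vertex -0.738 1.785 1.188
vertex -0.924 3.403 2.396
endloop
endfacet

endsolid


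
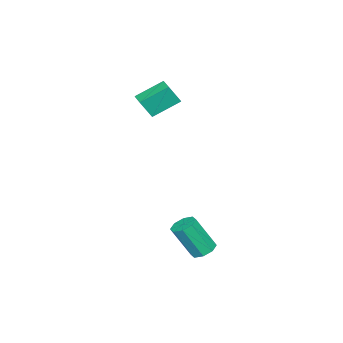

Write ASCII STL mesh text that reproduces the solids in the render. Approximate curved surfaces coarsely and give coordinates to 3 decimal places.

solid 
facet normal -0.347 0.361 -0.865
outer loop
vertex -3.084 -3.436 3.803
vertex -2.434 -2.771 3.82
vertex -2.016 -4.46 2.947
endloop
endfacet
facet normal -0.700 -0.714 -0.018
outer loop
vertex -1.586 -4.909 4.02
vertex -3.084 -3.436 3.803
vertex -2.016 -4.46 2.947
endloop
endfacet
facet normal -0.346 0.362 -0.866
outer loop
vertex -2.016 -4.46 2.947
vertex -2.434 -2.771 3.82
vertex -1.365 -3.796 2.964
endloop
endfacet
facet normal 0.624 -0.599 -0.501
outer loop
vertex -1.365 -3.796 2.964
vertex -1.586 -4.909 4.02
vertex -2.016 -4.46 2.947
endloop
endfacet
facet normal -0.625 0.598 0.501
outer loop
vertex -3.084 -3.436 3.803
vertex -2.004 -3.22 4.893
vertex -2.434 -2.771 3.82
endloop
endfacet
facet normal -0.700 -0.714 -0.018
outer loop
vertex -2.655 -3.884 4.876
vertex -3.084 -3.436 3.803
vertex -1.586 -4.909 4.02
endloop
endfacet
facet normal -0.625 0.600 0.500
outer loop
vertex -2.655 -3.884 4.876
vertex -2.004 -3.22 4.893
vertex -3.084 -3.436 3.803
endloop
endfacet
facet normal 0.700 0.714 0.018
outer loop
vertex -2.434 -2.771 3.82
vertex -2.004 -3.22 4.893
vertex -1.365 -3.796 2.964
endloop
endfacet
facet normal 0.626 -0.599 -0.500
outer loop
vertex -0.936 -4.244 4.037
vertex -1.586 -4.909 4.02
vertex -1.365 -3.796 2.964
endloop
endfacet
facet normal 0.700 0.714 0.018
outer loop
vertex -1.365 -3.796 2.964
vertex -2.004 -3.22 4.893
vertex -0.936 -4.244 4.037
endloop
endfacet
facet normal 0.347 -0.361 0.866
outer loop
vertex -0.936 -4.244 4.037
vertex -2.655 -3.884 4.876
vertex -1.586 -4.909 4.02
endloop
endfacet
facet normal 0.347 -0.362 0.865
outer loop
vertex -2.004 -3.22 4.893
vertex -2.655 -3.884 4.876
vertex -0.936 -4.244 4.037
endloop
endfacet
facet normal -0.212 0.442 -0.872
outer loop
vertex 3.296 1.566 -2.801
vertex 2.68 1.256 -2.808
vertex 2.922 1.854 -2.564
endloop
endfacet
facet normal 0.673 0.713 0.197
outer loop
vertex 3.296 1.566 -2.801
vertex 2.922 1.854 -2.564
vertex 3.716 0.695 -1.085
endloop
endfacet
facet normal 0.673 0.713 0.197
outer loop
vertex 3.716 0.695 -1.085
vertex 2.922 1.854 -2.564
vertex 3.342 0.983 -0.848
endloop
endfacet
facet normal 0.213 -0.441 0.872
outer loop
vertex 3.716 0.695 -1.085
vertex 3.342 0.983 -0.848
vertex 3.1 0.384 -1.092
endloop
endfacet
facet normal -0.213 0.442 -0.872
outer loop
vertex 2.922 1.854 -2.564
vertex 2.68 1.256 -2.808
vertex 2.406 1.791 -2.47
endloop
endfacet
facet normal -0.025 0.889 0.457
outer loop
vertex 2.922 1.854 -2.564
vertex 2.406 1.791 -2.47
vertex 3.342 0.983 -0.848
endloop
endfacet
facet normal -0.024 0.889 0.457
outer loop
vertex 3.342 0.983 -0.848
vertex 2.406 1.791 -2.47
vertex 2.826 0.92 -0.753
endloop
endfacet
facet normal 0.214 -0.442 0.871
outer loop
vertex 3.342 0.983 -0.848
vertex 2.826 0.92 -0.753
vertex 3.1 0.384 -1.092
endloop
endfacet
facet normal -0.213 0.441 -0.872
outer loop
vertex 2.406 1.791 -2.47
vertex 2.68 1.256 -2.808
vertex 2.051 1.414 -2.574
endloop
endfacet
facet normal -0.709 0.544 0.449
outer loop
vertex 2.406 1.791 -2.47
vertex 2.051 1.414 -2.574
vertex 2.826 0.92 -0.753
endloop
endfacet
facet normal -0.709 0.544 0.449
outer loop
vertex 2.826 0.92 -0.753
vertex 2.051 1.414 -2.574
vertex 2.471 0.543 -0.857
endloop
endfacet
facet normal 0.214 -0.442 0.871
outer loop
vertex 2.826 0.92 -0.753
vertex 2.471 0.543 -0.857
vertex 3.1 0.384 -1.092
endloop
endfacet
facet normal -0.213 0.442 -0.871
outer loop
vertex 2.051 1.414 -2.574
vertex 2.68 1.256 -2.808
vertex 2.064 0.945 -2.815
endloop
endfacet
facet normal -0.977 -0.119 0.179
outer loop
vertex 2.051 1.414 -2.574
vertex 2.064 0.945 -2.815
vertex 2.471 0.543 -0.857
endloop
endfacet
facet normal -0.977 -0.119 0.179
outer loop
vertex 2.471 0.543 -0.857
vertex 2.064 0.945 -2.815
vertex 2.484 0.074 -1.099
endloop
endfacet
facet normal 0.213 -0.443 0.871
outer loop
vertex 2.471 0.543 -0.857
vertex 2.484 0.074 -1.099
vertex 3.1 0.384 -1.092
endloop
endfacet
facet normal -0.213 0.441 -0.872
outer loop
vertex 2.064 0.945 -2.815
vertex 2.68 1.256 -2.808
vertex 2.438 0.657 -3.052
endloop
endfacet
facet normal -0.673 -0.713 -0.197
outer loop
vertex 2.064 0.945 -2.815
vertex 2.438 0.657 -3.052
vertex 2.484 0.074 -1.099
endloop
endfacet
facet normal -0.673 -0.713 -0.197
outer loop
vertex 2.484 0.074 -1.099
vertex 2.438 0.657 -3.052
vertex 2.858 -0.214 -1.336
endloop
endfacet
facet normal 0.212 -0.442 0.872
outer loop
vertex 2.484 0.074 -1.099
vertex 2.858 -0.214 -1.336
vertex 3.1 0.384 -1.092
endloop
endfacet
facet normal -0.214 0.442 -0.871
outer loop
vertex 2.438 0.657 -3.052
vertex 2.68 1.256 -2.808
vertex 2.954 0.72 -3.147
endloop
endfacet
facet normal 0.024 -0.889 -0.457
outer loop
vertex 2.438 0.657 -3.052
vertex 2.954 0.72 -3.147
vertex 2.858 -0.214 -1.336
endloop
endfacet
facet normal 0.025 -0.889 -0.457
outer loop
vertex 2.858 -0.214 -1.336
vertex 2.954 0.72 -3.147
vertex 3.374 -0.151 -1.43
endloop
endfacet
facet normal 0.213 -0.442 0.872
outer loop
vertex 2.858 -0.214 -1.336
vertex 3.374 -0.151 -1.43
vertex 3.1 0.384 -1.092
endloop
endfacet
facet normal -0.214 0.442 -0.871
outer loop
vertex 2.954 0.72 -3.147
vertex 2.68 1.256 -2.808
vertex 3.309 1.097 -3.043
endloop
endfacet
facet normal 0.709 -0.544 -0.449
outer loop
vertex 2.954 0.72 -3.147
vertex 3.309 1.097 -3.043
vertex 3.374 -0.151 -1.43
endloop
endfacet
facet normal 0.709 -0.544 -0.449
outer loop
vertex 3.374 -0.151 -1.43
vertex 3.309 1.097 -3.043
vertex 3.729 0.226 -1.326
endloop
endfacet
facet normal 0.213 -0.441 0.872
outer loop
vertex 3.374 -0.151 -1.43
vertex 3.729 0.226 -1.326
vertex 3.1 0.384 -1.092
endloop
endfacet
facet normal -0.213 0.443 -0.871
outer loop
vertex 3.309 1.097 -3.043
vertex 2.68 1.256 -2.808
vertex 3.296 1.566 -2.801
endloop
endfacet
facet normal 0.977 0.119 -0.178
outer loop
vertex 3.309 1.097 -3.043
vertex 3.296 1.566 -2.801
vertex 3.729 0.226 -1.326
endloop
endfacet
facet normal 0.977 0.119 -0.179
outer loop
vertex 3.729 0.226 -1.326
vertex 3.296 1.566 -2.801
vertex 3.716 0.695 -1.085
endloop
endfacet
facet normal 0.213 -0.442 0.871
outer loop
vertex 3.729 0.226 -1.326
vertex 3.716 0.695 -1.085
vertex 3.1 0.384 -1.092
endloop
endfacet

endsolid


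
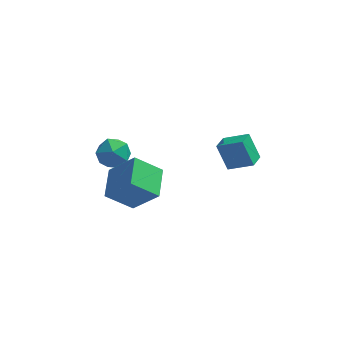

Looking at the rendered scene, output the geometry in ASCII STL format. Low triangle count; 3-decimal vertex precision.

solid 
facet normal -0.383 0.354 0.853
outer loop
vertex 3.323 0.476 1.737
vertex 3.65 1.431 1.487
vertex 1.986 0.747 1.024
endloop
endfacet
facet normal -0.314 -0.918 0.241
outer loop
vertex 2.61 0.169 -0.367
vertex 3.323 0.476 1.737
vertex 1.986 0.747 1.024
endloop
endfacet
facet normal -0.383 0.354 0.853
outer loop
vertex 1.986 0.747 1.024
vertex 3.65 1.431 1.487
vertex 2.313 1.702 0.774
endloop
endfacet
facet normal -0.869 0.176 -0.463
outer loop
vertex 2.313 1.702 0.774
vertex 2.61 0.169 -0.367
vertex 1.986 0.747 1.024
endloop
endfacet
facet normal 0.869 -0.176 0.463
outer loop
vertex 3.323 0.476 1.737
vertex 4.274 0.853 0.096
vertex 3.65 1.431 1.487
endloop
endfacet
facet normal -0.314 -0.918 0.241
outer loop
vertex 3.947 -0.102 0.346
vertex 3.323 0.476 1.737
vertex 2.61 0.169 -0.367
endloop
endfacet
facet normal 0.869 -0.176 0.463
outer loop
vertex 3.947 -0.102 0.346
vertex 4.274 0.853 0.096
vertex 3.323 0.476 1.737
endloop
endfacet
facet normal 0.314 0.918 -0.241
outer loop
vertex 3.65 1.431 1.487
vertex 4.274 0.853 0.096
vertex 2.313 1.702 0.774
endloop
endfacet
facet normal -0.869 0.176 -0.463
outer loop
vertex 2.937 1.124 -0.617
vertex 2.61 0.169 -0.367
vertex 2.313 1.702 0.774
endloop
endfacet
facet normal 0.314 0.918 -0.241
outer loop
vertex 2.313 1.702 0.774
vertex 4.274 0.853 0.096
vertex 2.937 1.124 -0.617
endloop
endfacet
facet normal 0.383 -0.354 -0.853
outer loop
vertex 2.937 1.124 -0.617
vertex 3.947 -0.102 0.346
vertex 2.61 0.169 -0.367
endloop
endfacet
facet normal 0.383 -0.354 -0.853
outer loop
vertex 4.274 0.853 0.096
vertex 3.947 -0.102 0.346
vertex 2.937 1.124 -0.617
endloop
endfacet
facet normal -0.647 0.187 -0.739
outer loop
vertex -3.466 -3.359 0.719
vertex -3.387 -1.6 1.094
vertex -2.065 -3.171 -0.459
endloop
endfacet
facet normal -0.044 -0.977 -0.208
outer loop
vertex -0.713 -3.56 1.086
vertex -3.466 -3.359 0.719
vertex -2.065 -3.171 -0.459
endloop
endfacet
facet normal -0.647 0.186 -0.739
outer loop
vertex -2.065 -3.171 -0.459
vertex -3.387 -1.6 1.094
vertex -1.987 -1.412 -0.085
endloop
endfacet
facet normal 0.761 0.102 -0.640
outer loop
vertex -1.987 -1.412 -0.085
vertex -0.713 -3.56 1.086
vertex -2.065 -3.171 -0.459
endloop
endfacet
facet normal -0.761 -0.102 0.640
outer loop
vertex -3.466 -3.359 0.719
vertex -2.035 -1.989 2.639
vertex -3.387 -1.6 1.094
endloop
endfacet
facet normal -0.044 -0.977 -0.208
outer loop
vertex -2.113 -3.748 2.265
vertex -3.466 -3.359 0.719
vertex -0.713 -3.56 1.086
endloop
endfacet
facet normal -0.761 -0.102 0.640
outer loop
vertex -2.113 -3.748 2.265
vertex -2.035 -1.989 2.639
vertex -3.466 -3.359 0.719
endloop
endfacet
facet normal 0.044 0.977 0.208
outer loop
vertex -3.387 -1.6 1.094
vertex -2.035 -1.989 2.639
vertex -1.987 -1.412 -0.085
endloop
endfacet
facet normal 0.761 0.102 -0.640
outer loop
vertex -0.634 -1.801 1.461
vertex -0.713 -3.56 1.086
vertex -1.987 -1.412 -0.085
endloop
endfacet
facet normal 0.044 0.977 0.208
outer loop
vertex -1.987 -1.412 -0.085
vertex -2.035 -1.989 2.639
vertex -0.634 -1.801 1.461
endloop
endfacet
facet normal 0.647 -0.187 0.739
outer loop
vertex -0.634 -1.801 1.461
vertex -2.113 -3.748 2.265
vertex -0.713 -3.56 1.086
endloop
endfacet
facet normal 0.647 -0.186 0.740
outer loop
vertex -2.035 -1.989 2.639
vertex -2.113 -3.748 2.265
vertex -0.634 -1.801 1.461
endloop
endfacet
facet normal -0.255 0.936 -0.242
outer loop
vertex -3.458 1.873 -1.143
vertex -4.208 1.867 -0.376
vertex -3.213 2.196 -0.15
endloop
endfacet
facet normal 0.436 0.818 -0.374
outer loop
vertex -3.458 1.873 -1.143
vertex -3.213 2.196 -0.15
vertex -2.527 1.58 -0.698
endloop
endfacet
facet normal 0.483 0.271 -0.832
outer loop
vertex -3.458 1.873 -1.143
vertex -2.527 1.58 -0.698
vertex -3.099 0.869 -1.262
endloop
endfacet
facet normal -0.178 0.053 -0.983
outer loop
vertex -3.458 1.873 -1.143
vertex -3.099 0.869 -1.262
vertex -4.138 1.047 -1.064
endloop
endfacet
facet normal -0.635 0.464 -0.618
outer loop
vertex -3.458 1.873 -1.143
vertex -4.138 1.047 -1.064
vertex -4.208 1.867 -0.376
endloop
endfacet
facet normal 0.747 0.621 0.237
outer loop
vertex -2.527 1.58 -0.698
vertex -3.213 2.196 -0.15
vertex -2.702 1.393 0.344
endloop
endfacet
facet normal -0.371 0.812 0.451
outer loop
vertex -3.213 2.196 -0.15
vertex -4.208 1.867 -0.376
vertex -3.741 1.571 0.542
endloop
endfacet
facet normal -0.986 0.048 -0.157
outer loop
vertex -4.208 1.867 -0.376
vertex -4.138 1.047 -1.064
vertex -4.313 0.86 -0.022
endloop
endfacet
facet normal -0.248 -0.617 -0.747
outer loop
vertex -4.138 1.047 -1.064
vertex -3.099 0.869 -1.262
vertex -3.627 0.244 -0.57
endloop
endfacet
facet normal 0.823 -0.263 -0.503
outer loop
vertex -3.099 0.869 -1.262
vertex -2.527 1.58 -0.698
vertex -2.632 0.573 -0.344
endloop
endfacet
facet normal 0.178 -0.053 0.983
outer loop
vertex -3.382 0.567 0.423
vertex -2.702 1.393 0.344
vertex -3.741 1.571 0.542
endloop
endfacet
facet normal -0.483 -0.271 0.832
outer loop
vertex -3.382 0.567 0.423
vertex -3.741 1.571 0.542
vertex -4.313 0.86 -0.022
endloop
endfacet
facet normal -0.436 -0.818 0.374
outer loop
vertex -3.382 0.567 0.423
vertex -4.313 0.86 -0.022
vertex -3.627 0.244 -0.57
endloop
endfacet
facet normal 0.255 -0.936 0.242
outer loop
vertex -3.382 0.567 0.423
vertex -3.627 0.244 -0.57
vertex -2.632 0.573 -0.344
endloop
endfacet
facet normal 0.635 -0.464 0.618
outer loop
vertex -3.382 0.567 0.423
vertex -2.632 0.573 -0.344
vertex -2.702 1.393 0.344
endloop
endfacet
facet normal 0.248 0.617 0.747
outer loop
vertex -3.741 1.571 0.542
vertex -2.702 1.393 0.344
vertex -3.213 2.196 -0.15
endloop
endfacet
facet normal -0.823 0.263 0.503
outer loop
vertex -4.313 0.86 -0.022
vertex -3.741 1.571 0.542
vertex -4.208 1.867 -0.376
endloop
endfacet
facet normal -0.747 -0.621 -0.237
outer loop
vertex -3.627 0.244 -0.57
vertex -4.313 0.86 -0.022
vertex -4.138 1.047 -1.064
endloop
endfacet
facet normal 0.371 -0.812 -0.451
outer loop
vertex -2.632 0.573 -0.344
vertex -3.627 0.244 -0.57
vertex -3.099 0.869 -1.262
endloop
endfacet
facet normal 0.986 -0.048 0.157
outer loop
vertex -2.702 1.393 0.344
vertex -2.632 0.573 -0.344
vertex -2.527 1.58 -0.698
endloop
endfacet

endsolid


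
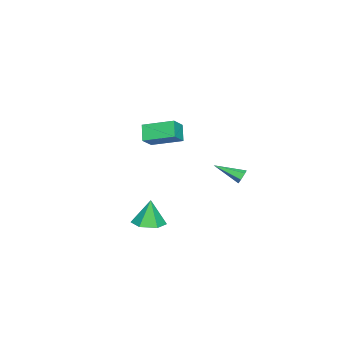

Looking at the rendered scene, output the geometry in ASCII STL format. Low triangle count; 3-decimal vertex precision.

solid 
facet normal -0.140 0.902 -0.409
outer loop
vertex -3.797 1.997 -0.628
vertex -4.122 2.132 -0.219
vertex -3.592 2.229 -0.186
endloop
endfacet
facet normal 0.921 -0.255 -0.294
outer loop
vertex -3.797 1.997 -0.628
vertex -3.592 2.229 -0.186
vertex -3.858 0.408 0.559
endloop
endfacet
facet normal -0.140 0.903 -0.406
outer loop
vertex -3.592 2.229 -0.186
vertex -4.122 2.132 -0.219
vertex -3.917 2.363 0.224
endloop
endfacet
facet normal 0.797 0.125 0.591
outer loop
vertex -3.592 2.229 -0.186
vertex -3.917 2.363 0.224
vertex -3.858 0.408 0.559
endloop
endfacet
facet normal -0.138 0.903 -0.407
outer loop
vertex -3.917 2.363 0.224
vertex -4.122 2.132 -0.219
vertex -4.448 2.267 0.191
endloop
endfacet
facet normal -0.091 0.166 0.982
outer loop
vertex -3.917 2.363 0.224
vertex -4.448 2.267 0.191
vertex -3.858 0.408 0.559
endloop
endfacet
facet normal -0.138 0.903 -0.407
outer loop
vertex -4.448 2.267 0.191
vertex -4.122 2.132 -0.219
vertex -4.653 2.036 -0.252
endloop
endfacet
facet normal -0.856 -0.175 0.487
outer loop
vertex -4.448 2.267 0.191
vertex -4.653 2.036 -0.252
vertex -3.858 0.408 0.559
endloop
endfacet
facet normal -0.138 0.903 -0.407
outer loop
vertex -4.653 2.036 -0.252
vertex -4.122 2.132 -0.219
vertex -4.328 1.901 -0.662
endloop
endfacet
facet normal -0.731 -0.555 -0.397
outer loop
vertex -4.653 2.036 -0.252
vertex -4.328 1.901 -0.662
vertex -3.858 0.408 0.559
endloop
endfacet
facet normal -0.137 0.903 -0.407
outer loop
vertex -4.328 1.901 -0.662
vertex -4.122 2.132 -0.219
vertex -3.797 1.997 -0.628
endloop
endfacet
facet normal 0.158 -0.595 -0.788
outer loop
vertex -4.328 1.901 -0.662
vertex -3.797 1.997 -0.628
vertex -3.858 0.408 0.559
endloop
endfacet
facet normal -0.596 -0.282 0.752
outer loop
vertex -1.32 -3.138 4.403
vertex -1.502 -1.183 4.992
vertex -2.317 -3.007 3.661
endloop
endfacet
facet normal 0.089 -0.954 -0.288
outer loop
vertex -1.578 -2.657 2.728
vertex -1.32 -3.138 4.403
vertex -2.317 -3.007 3.661
endloop
endfacet
facet normal -0.596 -0.282 0.752
outer loop
vertex -2.317 -3.007 3.661
vertex -1.502 -1.183 4.992
vertex -2.499 -1.052 4.25
endloop
endfacet
facet normal -0.798 0.104 -0.593
outer loop
vertex -2.499 -1.052 4.25
vertex -1.578 -2.657 2.728
vertex -2.317 -3.007 3.661
endloop
endfacet
facet normal 0.798 -0.104 0.593
outer loop
vertex -1.32 -3.138 4.403
vertex -0.763 -0.833 4.059
vertex -1.502 -1.183 4.992
endloop
endfacet
facet normal 0.089 -0.954 -0.288
outer loop
vertex -0.581 -2.788 3.47
vertex -1.32 -3.138 4.403
vertex -1.578 -2.657 2.728
endloop
endfacet
facet normal 0.798 -0.104 0.593
outer loop
vertex -0.581 -2.788 3.47
vertex -0.763 -0.833 4.059
vertex -1.32 -3.138 4.403
endloop
endfacet
facet normal -0.089 0.954 0.288
outer loop
vertex -1.502 -1.183 4.992
vertex -0.763 -0.833 4.059
vertex -2.499 -1.052 4.25
endloop
endfacet
facet normal -0.798 0.104 -0.593
outer loop
vertex -1.76 -0.702 3.317
vertex -1.578 -2.657 2.728
vertex -2.499 -1.052 4.25
endloop
endfacet
facet normal -0.089 0.954 0.288
outer loop
vertex -2.499 -1.052 4.25
vertex -0.763 -0.833 4.059
vertex -1.76 -0.702 3.317
endloop
endfacet
facet normal 0.596 0.282 -0.752
outer loop
vertex -1.76 -0.702 3.317
vertex -0.581 -2.788 3.47
vertex -1.578 -2.657 2.728
endloop
endfacet
facet normal 0.596 0.282 -0.752
outer loop
vertex -0.763 -0.833 4.059
vertex -0.581 -2.788 3.47
vertex -1.76 -0.702 3.317
endloop
endfacet
facet normal 0.152 -0.013 -0.988
outer loop
vertex 4.604 0.299 -0.574
vertex 3.981 -0.491 -0.66
vertex 3.617 0.449 -0.728
endloop
endfacet
facet normal 0.064 0.887 0.457
outer loop
vertex 4.604 0.299 -0.574
vertex 3.617 0.449 -0.728
vertex 3.719 -0.469 1.04
endloop
endfacet
facet normal 0.152 -0.013 -0.988
outer loop
vertex 3.617 0.449 -0.728
vertex 3.981 -0.491 -0.66
vertex 2.994 -0.342 -0.814
endloop
endfacet
facet normal -0.758 0.560 0.335
outer loop
vertex 3.617 0.449 -0.728
vertex 2.994 -0.342 -0.814
vertex 3.719 -0.469 1.04
endloop
endfacet
facet normal 0.152 -0.013 -0.988
outer loop
vertex 2.994 -0.342 -0.814
vertex 3.981 -0.491 -0.66
vertex 3.358 -1.281 -0.746
endloop
endfacet
facet normal -0.889 -0.321 0.326
outer loop
vertex 2.994 -0.342 -0.814
vertex 3.358 -1.281 -0.746
vertex 3.719 -0.469 1.04
endloop
endfacet
facet normal 0.152 -0.013 -0.988
outer loop
vertex 3.358 -1.281 -0.746
vertex 3.981 -0.491 -0.66
vertex 4.345 -1.431 -0.592
endloop
endfacet
facet normal -0.202 -0.876 0.439
outer loop
vertex 3.358 -1.281 -0.746
vertex 4.345 -1.431 -0.592
vertex 3.719 -0.469 1.04
endloop
endfacet
facet normal 0.152 -0.013 -0.988
outer loop
vertex 4.345 -1.431 -0.592
vertex 3.981 -0.491 -0.66
vertex 4.968 -0.641 -0.506
endloop
endfacet
facet normal 0.619 -0.549 0.561
outer loop
vertex 4.345 -1.431 -0.592
vertex 4.968 -0.641 -0.506
vertex 3.719 -0.469 1.04
endloop
endfacet
facet normal 0.152 -0.013 -0.988
outer loop
vertex 4.968 -0.641 -0.506
vertex 3.981 -0.491 -0.66
vertex 4.604 0.299 -0.574
endloop
endfacet
facet normal 0.751 0.332 0.570
outer loop
vertex 4.968 -0.641 -0.506
vertex 4.604 0.299 -0.574
vertex 3.719 -0.469 1.04
endloop
endfacet

endsolid


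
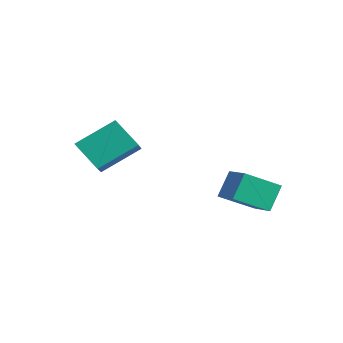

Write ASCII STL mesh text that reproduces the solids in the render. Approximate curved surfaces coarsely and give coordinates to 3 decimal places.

solid 
facet normal -0.916 0.145 -0.374
outer loop
vertex -0.553 -0.062 1.798
vertex 0.018 1.326 0.937
vertex -0.248 -0.838 0.749
endloop
endfacet
facet normal -0.330 -0.802 0.497
outer loop
vertex 1.062 -1.046 1.283
vertex -0.553 -0.062 1.798
vertex -0.248 -0.838 0.749
endloop
endfacet
facet normal -0.916 0.145 -0.374
outer loop
vertex -0.248 -0.838 0.749
vertex 0.018 1.326 0.937
vertex 0.323 0.55 -0.112
endloop
endfacet
facet normal 0.227 -0.579 -0.783
outer loop
vertex 0.323 0.55 -0.112
vertex 1.062 -1.046 1.283
vertex -0.248 -0.838 0.749
endloop
endfacet
facet normal -0.227 0.579 0.783
outer loop
vertex -0.553 -0.062 1.798
vertex 1.328 1.118 1.471
vertex 0.018 1.326 0.937
endloop
endfacet
facet normal -0.330 -0.802 0.497
outer loop
vertex 0.757 -0.27 2.332
vertex -0.553 -0.062 1.798
vertex 1.062 -1.046 1.283
endloop
endfacet
facet normal -0.227 0.579 0.783
outer loop
vertex 0.757 -0.27 2.332
vertex 1.328 1.118 1.471
vertex -0.553 -0.062 1.798
endloop
endfacet
facet normal 0.330 0.802 -0.497
outer loop
vertex 0.018 1.326 0.937
vertex 1.328 1.118 1.471
vertex 0.323 0.55 -0.112
endloop
endfacet
facet normal 0.227 -0.579 -0.783
outer loop
vertex 1.633 0.342 0.422
vertex 1.062 -1.046 1.283
vertex 0.323 0.55 -0.112
endloop
endfacet
facet normal 0.330 0.802 -0.497
outer loop
vertex 0.323 0.55 -0.112
vertex 1.328 1.118 1.471
vertex 1.633 0.342 0.422
endloop
endfacet
facet normal 0.916 -0.145 0.374
outer loop
vertex 1.633 0.342 0.422
vertex 0.757 -0.27 2.332
vertex 1.062 -1.046 1.283
endloop
endfacet
facet normal 0.916 -0.145 0.374
outer loop
vertex 1.328 1.118 1.471
vertex 0.757 -0.27 2.332
vertex 1.633 0.342 0.422
endloop
endfacet
facet normal -0.746 -0.210 0.632
outer loop
vertex -3.763 -3.351 4.266
vertex -4.607 -2.672 3.495
vertex -4.164 -5.018 3.237
endloop
endfacet
facet normal 0.635 -0.511 0.580
outer loop
vertex -2.993 -4.688 2.245
vertex -3.763 -3.351 4.266
vertex -4.164 -5.018 3.237
endloop
endfacet
facet normal -0.746 -0.210 0.632
outer loop
vertex -4.164 -5.018 3.237
vertex -4.607 -2.672 3.495
vertex -5.008 -4.34 2.466
endloop
endfacet
facet normal -0.200 -0.834 -0.514
outer loop
vertex -5.008 -4.34 2.466
vertex -2.993 -4.688 2.245
vertex -4.164 -5.018 3.237
endloop
endfacet
facet normal 0.201 0.834 0.514
outer loop
vertex -3.763 -3.351 4.266
vertex -3.436 -2.342 2.503
vertex -4.607 -2.672 3.495
endloop
endfacet
facet normal 0.635 -0.510 0.580
outer loop
vertex -2.592 -3.02 3.274
vertex -3.763 -3.351 4.266
vertex -2.993 -4.688 2.245
endloop
endfacet
facet normal 0.200 0.834 0.514
outer loop
vertex -2.592 -3.02 3.274
vertex -3.436 -2.342 2.503
vertex -3.763 -3.351 4.266
endloop
endfacet
facet normal -0.635 0.510 -0.580
outer loop
vertex -4.607 -2.672 3.495
vertex -3.436 -2.342 2.503
vertex -5.008 -4.34 2.466
endloop
endfacet
facet normal -0.200 -0.834 -0.515
outer loop
vertex -3.837 -4.009 1.474
vertex -2.993 -4.688 2.245
vertex -5.008 -4.34 2.466
endloop
endfacet
facet normal -0.635 0.511 -0.580
outer loop
vertex -5.008 -4.34 2.466
vertex -3.436 -2.342 2.503
vertex -3.837 -4.009 1.474
endloop
endfacet
facet normal 0.746 0.210 -0.632
outer loop
vertex -3.837 -4.009 1.474
vertex -2.592 -3.02 3.274
vertex -2.993 -4.688 2.245
endloop
endfacet
facet normal 0.746 0.210 -0.632
outer loop
vertex -3.436 -2.342 2.503
vertex -2.592 -3.02 3.274
vertex -3.837 -4.009 1.474
endloop
endfacet

endsolid


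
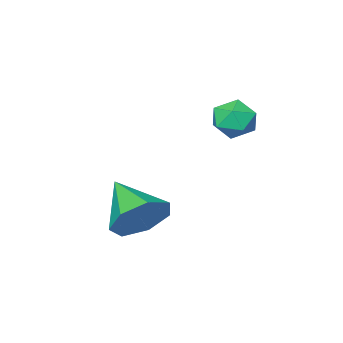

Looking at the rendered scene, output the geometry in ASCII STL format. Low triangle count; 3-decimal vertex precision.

solid 
facet normal -0.757 0.151 0.636
outer loop
vertex -3.522 -0.394 3.683
vertex -3.854 -1.044 3.442
vertex -3.362 -1.059 4.031
endloop
endfacet
facet normal -0.151 0.430 0.890
outer loop
vertex -3.522 -0.394 3.683
vertex -3.362 -1.059 4.031
vertex -2.8 -0.557 3.884
endloop
endfacet
facet normal 0.089 0.906 0.414
outer loop
vertex -3.522 -0.394 3.683
vertex -2.8 -0.557 3.884
vertex -2.944 -0.232 3.204
endloop
endfacet
facet normal -0.369 0.920 -0.134
outer loop
vertex -3.522 -0.394 3.683
vertex -2.944 -0.232 3.204
vertex -3.595 -0.533 2.931
endloop
endfacet
facet normal -0.891 0.454 0.003
outer loop
vertex -3.522 -0.394 3.683
vertex -3.595 -0.533 2.931
vertex -3.854 -1.044 3.442
endloop
endfacet
facet normal 0.329 -0.094 0.940
outer loop
vertex -2.8 -0.557 3.884
vertex -3.362 -1.059 4.031
vertex -2.685 -1.307 3.769
endloop
endfacet
facet normal -0.650 -0.546 0.529
outer loop
vertex -3.362 -1.059 4.031
vertex -3.854 -1.044 3.442
vertex -3.336 -1.608 3.496
endloop
endfacet
facet normal -0.866 -0.057 -0.496
outer loop
vertex -3.854 -1.044 3.442
vertex -3.595 -0.533 2.931
vertex -3.48 -1.283 2.816
endloop
endfacet
facet normal -0.022 0.697 -0.717
outer loop
vertex -3.595 -0.533 2.931
vertex -2.944 -0.232 3.204
vertex -2.918 -0.781 2.669
endloop
endfacet
facet normal 0.717 0.675 0.171
outer loop
vertex -2.944 -0.232 3.204
vertex -2.8 -0.557 3.884
vertex -2.426 -0.796 3.258
endloop
endfacet
facet normal 0.369 -0.920 0.134
outer loop
vertex -2.758 -1.446 3.017
vertex -2.685 -1.307 3.769
vertex -3.336 -1.608 3.496
endloop
endfacet
facet normal -0.089 -0.906 -0.414
outer loop
vertex -2.758 -1.446 3.017
vertex -3.336 -1.608 3.496
vertex -3.48 -1.283 2.816
endloop
endfacet
facet normal 0.151 -0.430 -0.890
outer loop
vertex -2.758 -1.446 3.017
vertex -3.48 -1.283 2.816
vertex -2.918 -0.781 2.669
endloop
endfacet
facet normal 0.757 -0.151 -0.636
outer loop
vertex -2.758 -1.446 3.017
vertex -2.918 -0.781 2.669
vertex -2.426 -0.796 3.258
endloop
endfacet
facet normal 0.891 -0.454 -0.003
outer loop
vertex -2.758 -1.446 3.017
vertex -2.426 -0.796 3.258
vertex -2.685 -1.307 3.769
endloop
endfacet
facet normal 0.022 -0.697 0.717
outer loop
vertex -3.336 -1.608 3.496
vertex -2.685 -1.307 3.769
vertex -3.362 -1.059 4.031
endloop
endfacet
facet normal -0.717 -0.675 -0.171
outer loop
vertex -3.48 -1.283 2.816
vertex -3.336 -1.608 3.496
vertex -3.854 -1.044 3.442
endloop
endfacet
facet normal -0.329 0.094 -0.940
outer loop
vertex -2.918 -0.781 2.669
vertex -3.48 -1.283 2.816
vertex -3.595 -0.533 2.931
endloop
endfacet
facet normal 0.650 0.546 -0.529
outer loop
vertex -2.426 -0.796 3.258
vertex -2.918 -0.781 2.669
vertex -2.944 -0.232 3.204
endloop
endfacet
facet normal 0.866 0.057 0.496
outer loop
vertex -2.685 -1.307 3.769
vertex -2.426 -0.796 3.258
vertex -2.8 -0.557 3.884
endloop
endfacet
facet normal 0.052 0.878 -0.475
outer loop
vertex 0.26 -1.642 -0.778
vertex -0.104 -1.177 0.042
vertex 0.858 -1.365 -0.2
endloop
endfacet
facet normal 0.624 -0.722 -0.299
outer loop
vertex 0.26 -1.642 -0.778
vertex 0.858 -1.365 -0.2
vertex -0.196 -2.723 0.878
endloop
endfacet
facet normal 0.052 0.878 -0.476
outer loop
vertex 0.858 -1.365 -0.2
vertex -0.104 -1.177 0.042
vertex 0.732 -0.946 0.56
endloop
endfacet
facet normal 0.854 -0.383 0.353
outer loop
vertex 0.858 -1.365 -0.2
vertex 0.732 -0.946 0.56
vertex -0.196 -2.723 0.878
endloop
endfacet
facet normal 0.052 0.878 -0.475
outer loop
vertex 0.732 -0.946 0.56
vertex -0.104 -1.177 0.042
vertex -0.025 -0.702 0.929
endloop
endfacet
facet normal 0.422 -0.059 0.905
outer loop
vertex 0.732 -0.946 0.56
vertex -0.025 -0.702 0.929
vertex -0.196 -2.723 0.878
endloop
endfacet
facet normal 0.052 0.878 -0.475
outer loop
vertex -0.025 -0.702 0.929
vertex -0.104 -1.177 0.042
vertex -0.841 -0.815 0.63
endloop
endfacet
facet normal -0.345 0.005 0.939
outer loop
vertex -0.025 -0.702 0.929
vertex -0.841 -0.815 0.63
vertex -0.196 -2.723 0.878
endloop
endfacet
facet normal 0.052 0.878 -0.475
outer loop
vertex -0.841 -0.815 0.63
vertex -0.104 -1.177 0.042
vertex -1.102 -1.201 -0.112
endloop
endfacet
facet normal -0.871 -0.238 0.430
outer loop
vertex -0.841 -0.815 0.63
vertex -1.102 -1.201 -0.112
vertex -0.196 -2.723 0.878
endloop
endfacet
facet normal 0.052 0.878 -0.475
outer loop
vertex -1.102 -1.201 -0.112
vertex -0.104 -1.177 0.042
vertex -0.612 -1.569 -0.738
endloop
endfacet
facet normal -0.759 -0.606 -0.238
outer loop
vertex -1.102 -1.201 -0.112
vertex -0.612 -1.569 -0.738
vertex -0.196 -2.723 0.878
endloop
endfacet
facet normal 0.052 0.878 -0.475
outer loop
vertex -0.612 -1.569 -0.738
vertex -0.104 -1.177 0.042
vertex 0.26 -1.642 -0.778
endloop
endfacet
facet normal -0.095 -0.822 -0.562
outer loop
vertex -0.612 -1.569 -0.738
vertex 0.26 -1.642 -0.778
vertex -0.196 -2.723 0.878
endloop
endfacet

endsolid


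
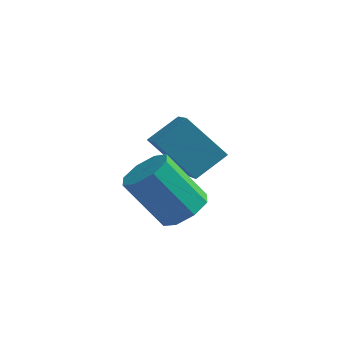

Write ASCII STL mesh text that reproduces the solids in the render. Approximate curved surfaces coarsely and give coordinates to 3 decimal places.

solid 
facet normal -0.593 -0.611 -0.524
outer loop
vertex -4.123 2.155 -0.758
vertex -4.752 3.498 -1.61
vertex -2.712 1.953 -2.119
endloop
endfacet
facet normal 0.368 -0.785 0.498
outer loop
vertex -1.888 2.802 -1.39
vertex -4.123 2.155 -0.758
vertex -2.712 1.953 -2.119
endloop
endfacet
facet normal -0.593 -0.611 -0.524
outer loop
vertex -2.712 1.953 -2.119
vertex -4.752 3.498 -1.61
vertex -3.342 3.296 -2.971
endloop
endfacet
facet normal 0.716 -0.102 -0.690
outer loop
vertex -3.342 3.296 -2.971
vertex -1.888 2.802 -1.39
vertex -2.712 1.953 -2.119
endloop
endfacet
facet normal -0.716 0.102 0.690
outer loop
vertex -4.123 2.155 -0.758
vertex -3.928 4.347 -0.881
vertex -4.752 3.498 -1.61
endloop
endfacet
facet normal 0.368 -0.785 0.498
outer loop
vertex -3.298 3.004 -0.029
vertex -4.123 2.155 -0.758
vertex -1.888 2.802 -1.39
endloop
endfacet
facet normal -0.716 0.102 0.691
outer loop
vertex -3.298 3.004 -0.029
vertex -3.928 4.347 -0.881
vertex -4.123 2.155 -0.758
endloop
endfacet
facet normal -0.368 0.785 -0.498
outer loop
vertex -4.752 3.498 -1.61
vertex -3.928 4.347 -0.881
vertex -3.342 3.296 -2.971
endloop
endfacet
facet normal 0.716 -0.103 -0.691
outer loop
vertex -2.517 4.145 -2.242
vertex -1.888 2.802 -1.39
vertex -3.342 3.296 -2.971
endloop
endfacet
facet normal -0.368 0.785 -0.498
outer loop
vertex -3.342 3.296 -2.971
vertex -3.928 4.347 -0.881
vertex -2.517 4.145 -2.242
endloop
endfacet
facet normal 0.594 0.611 0.524
outer loop
vertex -2.517 4.145 -2.242
vertex -3.298 3.004 -0.029
vertex -1.888 2.802 -1.39
endloop
endfacet
facet normal 0.593 0.611 0.524
outer loop
vertex -3.928 4.347 -0.881
vertex -3.298 3.004 -0.029
vertex -2.517 4.145 -2.242
endloop
endfacet
facet normal 0.609 0.018 -0.793
outer loop
vertex -1.842 -0.069 -1.685
vertex -2.546 0.008 -2.224
vertex -2.012 0.581 -1.801
endloop
endfacet
facet normal 0.753 0.301 0.585
outer loop
vertex -1.842 -0.069 -1.685
vertex -2.012 0.581 -1.801
vertex -3.11 -0.105 -0.036
endloop
endfacet
facet normal 0.752 0.302 0.585
outer loop
vertex -3.11 -0.105 -0.036
vertex -2.012 0.581 -1.801
vertex -3.28 0.544 -0.152
endloop
endfacet
facet normal -0.610 -0.018 0.792
outer loop
vertex -3.11 -0.105 -0.036
vertex -3.28 0.544 -0.152
vertex -3.814 -0.028 -0.576
endloop
endfacet
facet normal 0.609 0.018 -0.793
outer loop
vertex -2.012 0.581 -1.801
vertex -2.546 0.008 -2.224
vertex -2.495 0.895 -2.165
endloop
endfacet
facet normal 0.356 0.887 0.293
outer loop
vertex -2.012 0.581 -1.801
vertex -2.495 0.895 -2.165
vertex -3.28 0.544 -0.152
endloop
endfacet
facet normal 0.356 0.887 0.294
outer loop
vertex -3.28 0.544 -0.152
vertex -2.495 0.895 -2.165
vertex -3.762 0.858 -0.516
endloop
endfacet
facet normal -0.610 -0.018 0.792
outer loop
vertex -3.28 0.544 -0.152
vertex -3.762 0.858 -0.516
vertex -3.814 -0.028 -0.576
endloop
endfacet
facet normal 0.610 0.018 -0.792
outer loop
vertex -2.495 0.895 -2.165
vertex -2.546 0.008 -2.224
vertex -3.007 0.69 -2.564
endloop
endfacet
facet normal -0.249 0.953 -0.170
outer loop
vertex -2.495 0.895 -2.165
vertex -3.007 0.69 -2.564
vertex -3.762 0.858 -0.516
endloop
endfacet
facet normal -0.249 0.954 -0.170
outer loop
vertex -3.762 0.858 -0.516
vertex -3.007 0.69 -2.564
vertex -4.275 0.653 -0.915
endloop
endfacet
facet normal -0.609 -0.018 0.793
outer loop
vertex -3.762 0.858 -0.516
vertex -4.275 0.653 -0.915
vertex -3.814 -0.028 -0.576
endloop
endfacet
facet normal 0.610 0.017 -0.792
outer loop
vertex -3.007 0.69 -2.564
vertex -2.546 0.008 -2.224
vertex -3.25 0.085 -2.764
endloop
endfacet
facet normal -0.708 0.461 -0.534
outer loop
vertex -3.007 0.69 -2.564
vertex -3.25 0.085 -2.764
vertex -4.275 0.653 -0.915
endloop
endfacet
facet normal -0.708 0.462 -0.534
outer loop
vertex -4.275 0.653 -0.915
vertex -3.25 0.085 -2.764
vertex -4.518 0.049 -1.115
endloop
endfacet
facet normal -0.609 -0.018 0.793
outer loop
vertex -4.275 0.653 -0.915
vertex -4.518 0.049 -1.115
vertex -3.814 -0.028 -0.576
endloop
endfacet
facet normal 0.610 0.018 -0.792
outer loop
vertex -3.25 0.085 -2.764
vertex -2.546 0.008 -2.224
vertex -3.08 -0.564 -2.648
endloop
endfacet
facet normal -0.753 -0.302 -0.585
outer loop
vertex -3.25 0.085 -2.764
vertex -3.08 -0.564 -2.648
vertex -4.518 0.049 -1.115
endloop
endfacet
facet normal -0.753 -0.301 -0.585
outer loop
vertex -4.518 0.049 -1.115
vertex -3.08 -0.564 -2.648
vertex -4.348 -0.601 -0.999
endloop
endfacet
facet normal -0.609 -0.018 0.793
outer loop
vertex -4.518 0.049 -1.115
vertex -4.348 -0.601 -0.999
vertex -3.814 -0.028 -0.576
endloop
endfacet
facet normal 0.610 0.018 -0.792
outer loop
vertex -3.08 -0.564 -2.648
vertex -2.546 0.008 -2.224
vertex -2.598 -0.878 -2.284
endloop
endfacet
facet normal -0.356 -0.887 -0.294
outer loop
vertex -3.08 -0.564 -2.648
vertex -2.598 -0.878 -2.284
vertex -4.348 -0.601 -0.999
endloop
endfacet
facet normal -0.356 -0.887 -0.293
outer loop
vertex -4.348 -0.601 -0.999
vertex -2.598 -0.878 -2.284
vertex -3.865 -0.915 -0.635
endloop
endfacet
facet normal -0.609 -0.018 0.793
outer loop
vertex -4.348 -0.601 -0.999
vertex -3.865 -0.915 -0.635
vertex -3.814 -0.028 -0.576
endloop
endfacet
facet normal 0.609 0.018 -0.793
outer loop
vertex -2.598 -0.878 -2.284
vertex -2.546 0.008 -2.224
vertex -2.085 -0.673 -1.885
endloop
endfacet
facet normal 0.249 -0.954 0.170
outer loop
vertex -2.598 -0.878 -2.284
vertex -2.085 -0.673 -1.885
vertex -3.865 -0.915 -0.635
endloop
endfacet
facet normal 0.249 -0.953 0.170
outer loop
vertex -3.865 -0.915 -0.635
vertex -2.085 -0.673 -1.885
vertex -3.353 -0.71 -0.236
endloop
endfacet
facet normal -0.610 -0.018 0.792
outer loop
vertex -3.865 -0.915 -0.635
vertex -3.353 -0.71 -0.236
vertex -3.814 -0.028 -0.576
endloop
endfacet
facet normal 0.609 0.018 -0.793
outer loop
vertex -2.085 -0.673 -1.885
vertex -2.546 0.008 -2.224
vertex -1.842 -0.069 -1.685
endloop
endfacet
facet normal 0.708 -0.462 0.534
outer loop
vertex -2.085 -0.673 -1.885
vertex -1.842 -0.069 -1.685
vertex -3.353 -0.71 -0.236
endloop
endfacet
facet normal 0.708 -0.461 0.535
outer loop
vertex -3.353 -0.71 -0.236
vertex -1.842 -0.069 -1.685
vertex -3.11 -0.105 -0.036
endloop
endfacet
facet normal -0.610 -0.017 0.792
outer loop
vertex -3.353 -0.71 -0.236
vertex -3.11 -0.105 -0.036
vertex -3.814 -0.028 -0.576
endloop
endfacet

endsolid


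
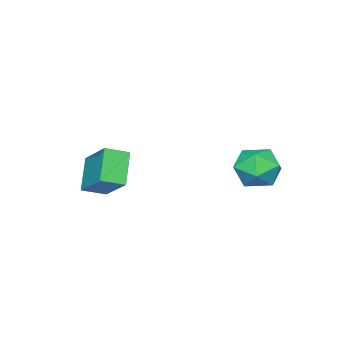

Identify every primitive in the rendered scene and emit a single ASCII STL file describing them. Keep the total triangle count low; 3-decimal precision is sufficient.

solid 
facet normal 0.341 0.935 -0.101
outer loop
vertex -2.811 3.852 -4.119
vertex -2.993 4.044 -2.96
vertex -1.947 3.622 -3.336
endloop
endfacet
facet normal 0.652 0.497 -0.573
outer loop
vertex -2.811 3.852 -4.119
vertex -1.947 3.622 -3.336
vertex -2.156 2.866 -4.229
endloop
endfacet
facet normal 0.138 0.200 -0.970
outer loop
vertex -2.811 3.852 -4.119
vertex -2.156 2.866 -4.229
vertex -3.33 2.822 -4.405
endloop
endfacet
facet normal -0.490 0.454 -0.744
outer loop
vertex -2.811 3.852 -4.119
vertex -3.33 2.822 -4.405
vertex -3.847 3.55 -3.621
endloop
endfacet
facet normal -0.364 0.908 -0.208
outer loop
vertex -2.811 3.852 -4.119
vertex -3.847 3.55 -3.621
vertex -2.993 4.044 -2.96
endloop
endfacet
facet normal 0.978 -0.023 -0.209
outer loop
vertex -2.156 2.866 -4.229
vertex -1.947 3.622 -3.336
vertex -1.933 2.45 -3.139
endloop
endfacet
facet normal 0.475 0.684 0.553
outer loop
vertex -1.947 3.622 -3.336
vertex -2.993 4.044 -2.96
vertex -2.45 3.178 -2.355
endloop
endfacet
facet normal -0.666 0.641 0.381
outer loop
vertex -2.993 4.044 -2.96
vertex -3.847 3.55 -3.621
vertex -3.624 3.134 -2.531
endloop
endfacet
facet normal -0.868 -0.092 -0.487
outer loop
vertex -3.847 3.55 -3.621
vertex -3.33 2.822 -4.405
vertex -3.833 2.378 -3.424
endloop
endfacet
facet normal 0.147 -0.503 -0.852
outer loop
vertex -3.33 2.822 -4.405
vertex -2.156 2.866 -4.229
vertex -2.787 1.956 -3.8
endloop
endfacet
facet normal 0.490 -0.454 0.744
outer loop
vertex -2.969 2.148 -2.641
vertex -1.933 2.45 -3.139
vertex -2.45 3.178 -2.355
endloop
endfacet
facet normal -0.138 -0.200 0.970
outer loop
vertex -2.969 2.148 -2.641
vertex -2.45 3.178 -2.355
vertex -3.624 3.134 -2.531
endloop
endfacet
facet normal -0.652 -0.497 0.573
outer loop
vertex -2.969 2.148 -2.641
vertex -3.624 3.134 -2.531
vertex -3.833 2.378 -3.424
endloop
endfacet
facet normal -0.341 -0.935 0.101
outer loop
vertex -2.969 2.148 -2.641
vertex -3.833 2.378 -3.424
vertex -2.787 1.956 -3.8
endloop
endfacet
facet normal 0.364 -0.908 0.208
outer loop
vertex -2.969 2.148 -2.641
vertex -2.787 1.956 -3.8
vertex -1.933 2.45 -3.139
endloop
endfacet
facet normal 0.868 0.092 0.487
outer loop
vertex -2.45 3.178 -2.355
vertex -1.933 2.45 -3.139
vertex -1.947 3.622 -3.336
endloop
endfacet
facet normal -0.147 0.503 0.852
outer loop
vertex -3.624 3.134 -2.531
vertex -2.45 3.178 -2.355
vertex -2.993 4.044 -2.96
endloop
endfacet
facet normal -0.978 0.023 0.209
outer loop
vertex -3.833 2.378 -3.424
vertex -3.624 3.134 -2.531
vertex -3.847 3.55 -3.621
endloop
endfacet
facet normal -0.475 -0.684 -0.553
outer loop
vertex -2.787 1.956 -3.8
vertex -3.833 2.378 -3.424
vertex -3.33 2.822 -4.405
endloop
endfacet
facet normal 0.666 -0.641 -0.381
outer loop
vertex -1.933 2.45 -3.139
vertex -2.787 1.956 -3.8
vertex -2.156 2.866 -4.229
endloop
endfacet
facet normal -0.752 0.568 -0.335
outer loop
vertex 1.183 -0.493 -1.977
vertex 2.229 0.136 -3.258
vertex 0.561 -2.074 -3.261
endloop
endfacet
facet normal -0.591 -0.355 0.724
outer loop
vertex 1.411 -2.716 -2.882
vertex 1.183 -0.493 -1.977
vertex 0.561 -2.074 -3.261
endloop
endfacet
facet normal -0.752 0.568 -0.336
outer loop
vertex 0.561 -2.074 -3.261
vertex 2.229 0.136 -3.258
vertex 1.608 -1.445 -4.542
endloop
endfacet
facet normal -0.292 -0.742 -0.603
outer loop
vertex 1.608 -1.445 -4.542
vertex 1.411 -2.716 -2.882
vertex 0.561 -2.074 -3.261
endloop
endfacet
facet normal 0.292 0.742 0.603
outer loop
vertex 1.183 -0.493 -1.977
vertex 3.079 -0.506 -2.879
vertex 2.229 0.136 -3.258
endloop
endfacet
facet normal -0.592 -0.355 0.724
outer loop
vertex 2.032 -1.135 -1.598
vertex 1.183 -0.493 -1.977
vertex 1.411 -2.716 -2.882
endloop
endfacet
facet normal 0.292 0.742 0.603
outer loop
vertex 2.032 -1.135 -1.598
vertex 3.079 -0.506 -2.879
vertex 1.183 -0.493 -1.977
endloop
endfacet
facet normal 0.591 0.356 -0.724
outer loop
vertex 2.229 0.136 -3.258
vertex 3.079 -0.506 -2.879
vertex 1.608 -1.445 -4.542
endloop
endfacet
facet normal -0.292 -0.742 -0.603
outer loop
vertex 2.457 -2.087 -4.163
vertex 1.411 -2.716 -2.882
vertex 1.608 -1.445 -4.542
endloop
endfacet
facet normal 0.592 0.355 -0.724
outer loop
vertex 1.608 -1.445 -4.542
vertex 3.079 -0.506 -2.879
vertex 2.457 -2.087 -4.163
endloop
endfacet
facet normal 0.752 -0.568 0.335
outer loop
vertex 2.457 -2.087 -4.163
vertex 2.032 -1.135 -1.598
vertex 1.411 -2.716 -2.882
endloop
endfacet
facet normal 0.752 -0.568 0.335
outer loop
vertex 3.079 -0.506 -2.879
vertex 2.032 -1.135 -1.598
vertex 2.457 -2.087 -4.163
endloop
endfacet

endsolid
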